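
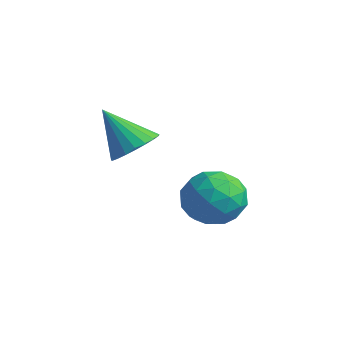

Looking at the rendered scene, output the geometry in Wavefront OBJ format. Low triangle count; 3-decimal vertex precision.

v -0.507 0.932 0.222
v 0.606 0.76 0.769
v -0.206 -0.72 -0.909
v 0.907 -0.892 -0.362
v -0.145 -1.059 0.294
v -0.331 -0.038 0.993
v 0.731 0.078 -1.133
v 0.545 1.099 -0.434
v 1.371 0.233 -0.069
v 0.829 -0.47 0.813
v -0.429 0.51 -0.953
v -0.971 -0.193 -0.071
v 0.023 0.991 0.595
v 0.377 -0.951 -0.735
v -0.242 -1.049 -0.349
v 0.412 -1.15 -0.028
v -0.528 0.522 0.727
v 0.126 0.421 1.048
v -0.315 -0.648 0.769
v 0.274 -0.381 -1.188
v 0.928 -0.482 -0.867
v -0.012 1.19 -0.112
v 0.642 1.089 0.209
v 0.715 0.688 -0.909
v 1.127 0.58 0.424
v 1.304 -0.391 -0.241
v 1.2 0.179 -0.694
v 1.091 0.779 -0.284
v 0.808 0.167 0.942
v 0.985 -0.804 0.277
v 0.367 -0.902 0.663
v 0.257 -0.302 1.074
v 1.258 -0.143 0.45
v -0.585 0.844 -0.417
v -0.408 -0.127 -1.082
v 0.143 0.342 -1.214
v 0.033 0.942 -0.803
v -0.904 0.431 0.101
v -0.727 -0.54 -0.564
v -0.691 -0.739 0.144
v -0.8 -0.139 0.554
v -0.858 0.183 -0.59
v -3.247 -0.729 1.243
v -2.699 -0.113 1.861
v -4.433 -1.291 2.857
v -3.009 0.15 1.725
v -3.36 0.261 1.506
v -3.691 0.201 1.241
v -3.945 -0.02 0.977
v -4.079 -0.364 0.759
v -4.069 -0.77 0.624
v -3.917 -1.17 0.597
v -3.649 -1.493 0.682
v -3.311 -1.684 0.863
v -2.962 -1.71 1.11
v -2.663 -1.566 1.381
v -2.464 -1.277 1.627
v -2.401 -0.894 1.808
v -2.484 -0.482 1.89
f 1 38 17
f 38 12 41
f 17 41 6
f 38 41 17
f 1 17 13
f 17 6 18
f 13 18 2
f 17 18 13
f 1 13 22
f 13 2 23
f 22 23 8
f 13 23 22
f 1 22 34
f 22 8 37
f 34 37 11
f 22 37 34
f 1 34 38
f 34 11 42
f 38 42 12
f 34 42 38
f 2 18 29
f 18 6 32
f 29 32 10
f 18 32 29
f 6 41 19
f 41 12 40
f 19 40 5
f 41 40 19
f 12 42 39
f 42 11 35
f 39 35 3
f 42 35 39
f 11 37 36
f 37 8 24
f 36 24 7
f 37 24 36
f 8 23 28
f 23 2 25
f 28 25 9
f 23 25 28
f 4 30 16
f 30 10 31
f 16 31 5
f 30 31 16
f 4 16 14
f 16 5 15
f 14 15 3
f 16 15 14
f 4 14 21
f 14 3 20
f 21 20 7
f 14 20 21
f 4 21 26
f 21 7 27
f 26 27 9
f 21 27 26
f 4 26 30
f 26 9 33
f 30 33 10
f 26 33 30
f 5 31 19
f 31 10 32
f 19 32 6
f 31 32 19
f 3 15 39
f 15 5 40
f 39 40 12
f 15 40 39
f 7 20 36
f 20 3 35
f 36 35 11
f 20 35 36
f 9 27 28
f 27 7 24
f 28 24 8
f 27 24 28
f 10 33 29
f 33 9 25
f 29 25 2
f 33 25 29
f 44 43 46
f 44 46 45
f 46 43 47
f 46 47 45
f 47 43 48
f 47 48 45
f 48 43 49
f 48 49 45
f 49 43 50
f 49 50 45
f 50 43 51
f 50 51 45
f 51 43 52
f 51 52 45
f 52 43 53
f 52 53 45
f 53 43 54
f 53 54 45
f 54 43 55
f 54 55 45
f 55 43 56
f 55 56 45
f 56 43 57
f 56 57 45
f 57 43 58
f 57 58 45
f 58 43 59
f 58 59 45
f 59 43 44
f 59 44 45



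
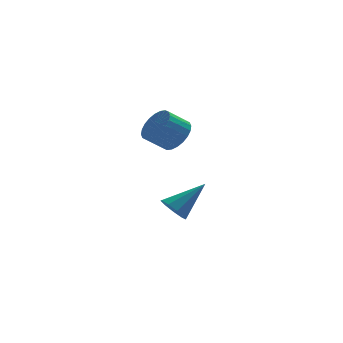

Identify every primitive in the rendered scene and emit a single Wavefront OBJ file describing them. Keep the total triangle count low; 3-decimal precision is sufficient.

v -1.938 -2.313 -1.418
v -1.481 -2.595 -1.897
v -0.502 -1.947 -0.262
v -1.536 -2.113 -1.981
v -1.78 -1.725 -1.801
v -2.098 -1.611 -1.442
v -2.341 -1.826 -1.072
v -2.396 -2.269 -0.864
v -2.237 -2.733 -0.914
v -1.938 -3 -1.201
v -1.64 -2.945 -1.589
v -2.167 -3.824 3.326
v -1.702 -3.512 3.953
v -2.569 -3.604 4.64
v -3.033 -3.916 4.014
v -1.832 -3.239 3.827
v -2.698 -3.33 4.514
v -2.012 -3.054 3.624
v -2.878 -3.146 4.312
v -2.215 -2.987 3.376
v -3.082 -3.079 4.064
v -2.412 -3.047 3.121
v -3.278 -3.139 3.808
v -2.571 -3.226 2.897
v -3.437 -3.318 3.584
v -2.668 -3.496 2.738
v -3.535 -3.587 3.425
v -2.689 -3.815 2.669
v -3.556 -3.907 3.356
v -2.631 -4.136 2.7
v -3.498 -4.228 3.387
v -2.502 -4.41 2.826
v -3.368 -4.501 3.513
v -2.322 -4.594 3.028
v -3.188 -4.686 3.716
v -2.118 -4.661 3.276
v -2.985 -4.753 3.964
v -1.922 -4.601 3.532
v -2.788 -4.693 4.219
v -1.763 -4.422 3.756
v -2.629 -4.514 4.443
v -1.665 -4.153 3.915
v -2.532 -4.244 4.602
v -1.644 -3.833 3.984
v -2.511 -3.925 4.671
f 2 1 4
f 2 4 3
f 4 1 5
f 4 5 3
f 5 1 6
f 5 6 3
f 6 1 7
f 6 7 3
f 7 1 8
f 7 8 3
f 8 1 9
f 8 9 3
f 9 1 10
f 9 10 3
f 10 1 11
f 10 11 3
f 11 1 2
f 11 2 3
f 13 12 16
f 13 16 14
f 14 16 17
f 14 17 15
f 16 12 18
f 16 18 17
f 17 18 19
f 17 19 15
f 18 12 20
f 18 20 19
f 19 20 21
f 19 21 15
f 20 12 22
f 20 22 21
f 21 22 23
f 21 23 15
f 22 12 24
f 22 24 23
f 23 24 25
f 23 25 15
f 24 12 26
f 24 26 25
f 25 26 27
f 25 27 15
f 26 12 28
f 26 28 27
f 27 28 29
f 27 29 15
f 28 12 30
f 28 30 29
f 29 30 31
f 29 31 15
f 30 12 32
f 30 32 31
f 31 32 33
f 31 33 15
f 32 12 34
f 32 34 33
f 33 34 35
f 33 35 15
f 34 12 36
f 34 36 35
f 35 36 37
f 35 37 15
f 36 12 38
f 36 38 37
f 37 38 39
f 37 39 15
f 38 12 40
f 38 40 39
f 39 40 41
f 39 41 15
f 40 12 42
f 40 42 41
f 41 42 43
f 41 43 15
f 42 12 44
f 42 44 43
f 43 44 45
f 43 45 15
f 44 12 13
f 44 13 45
f 45 13 14
f 45 14 15



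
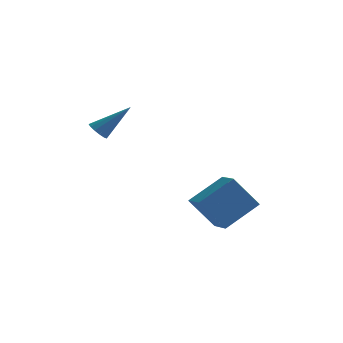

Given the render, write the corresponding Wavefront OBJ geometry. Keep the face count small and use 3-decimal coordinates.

v -1.717 -3.645 0.675
v -1.279 -3.721 0.272
v -0.303 -3.075 2.105
v -1.38 -3.4 0.244
v -1.587 -3.157 0.352
v -1.836 -3.068 0.563
v -2.047 -3.163 0.81
v -2.153 -3.411 1.013
v -2.121 -3.734 1.11
v -1.96 -4.028 1.068
v -1.722 -4.201 0.902
v -1.482 -4.197 0.663
v -1.317 -4.019 0.429
v 4.265 -3.463 -5.084
v 3.063 -3.719 -3.456
v 3.499 -2.254 -5.46
v 2.297 -2.51 -3.832
v 5.623 -2.23 -3.888
v 4.421 -2.486 -2.26
v 4.857 -1.021 -4.264
v 3.655 -1.277 -2.636
f 2 1 4
f 2 4 3
f 4 1 5
f 4 5 3
f 5 1 6
f 5 6 3
f 6 1 7
f 6 7 3
f 7 1 8
f 7 8 3
f 8 1 9
f 8 9 3
f 9 1 10
f 9 10 3
f 10 1 11
f 10 11 3
f 11 1 12
f 11 12 3
f 12 1 13
f 12 13 3
f 13 1 2
f 13 2 3
f 15 17 14
f 18 15 14
f 14 17 16
f 16 18 14
f 15 21 17
f 19 15 18
f 19 21 15
f 17 21 16
f 20 18 16
f 16 21 20
f 20 19 18
f 21 19 20



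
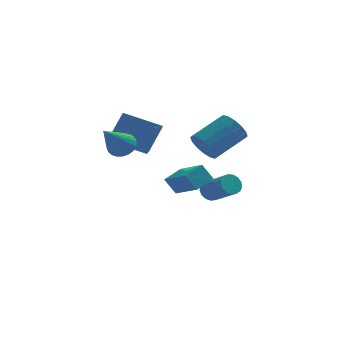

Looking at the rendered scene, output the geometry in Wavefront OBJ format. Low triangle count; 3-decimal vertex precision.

v 2.166 -0.343 2.165
v 2.75 -0.773 1.722
v 4.138 0.153 2.651
v 3.554 0.583 3.095
v 2.668 -0.412 1.483
v 4.057 0.514 2.413
v 2.453 -0.033 1.428
v 3.841 0.893 2.357
v 2.16 0.263 1.57
v 3.548 1.189 2.499
v 1.869 0.397 1.871
v 3.257 1.323 2.8
v 1.657 0.333 2.252
v 3.046 1.259 3.181
v 1.582 0.087 2.609
v 2.97 1.013 3.538
v 1.663 -0.274 2.847
v 3.052 0.652 3.777
v 1.879 -0.653 2.903
v 3.267 0.273 3.832
v 2.172 -0.949 2.761
v 3.56 -0.023 3.69
v 2.463 -1.083 2.46
v 3.851 -0.157 3.389
v 2.674 -1.019 2.079
v 4.063 -0.093 3.008
v 0.425 -1.549 0.656
v 1.354 -2.824 1.436
v 1.14 -0.817 1
v 2.07 -2.092 1.78
v 0.93 -1.668 -0.14
v 1.86 -2.943 0.64
v 1.646 -0.936 0.204
v 2.575 -2.211 0.984
v -1.457 -0.927 2.53
v -1.033 -0.644 3.039
v -2.203 -2.293 3.91
v -1.265 -0.488 3.068
v -1.526 -0.399 3.015
v -1.777 -0.39 2.889
v -1.979 -0.463 2.707
v -2.101 -0.607 2.499
v -2.126 -0.799 2.296
v -2.048 -1.01 2.128
v -1.881 -1.209 2.021
v -1.649 -1.365 1.992
v -1.388 -1.454 2.045
v -1.137 -1.463 2.172
v -0.935 -1.39 2.353
v -0.813 -1.247 2.561
v -0.788 -1.055 2.765
v -0.866 -0.843 2.933
v 2.561 4.192 -2.488
v 3.066 4.426 -2.761
v 4.044 3.362 -1.865
v 3.539 3.128 -1.592
v 3.031 4.596 -2.52
v 4.008 3.532 -1.625
v 2.887 4.673 -2.272
v 3.865 3.609 -1.376
v 2.67 4.64 -2.073
v 3.647 3.576 -1.178
v 2.427 4.505 -1.969
v 3.404 3.44 -1.074
v 2.215 4.298 -1.984
v 3.192 3.233 -1.089
v 2.082 4.066 -2.115
v 3.06 3.002 -1.219
v 2.06 3.864 -2.33
v 3.037 2.799 -1.435
v 2.152 3.737 -2.582
v 3.129 2.672 -1.687
v 2.338 3.714 -2.812
v 3.315 2.649 -1.917
v 2.575 3.801 -2.968
v 3.552 2.736 -2.073
v 2.809 3.977 -3.014
v 3.786 2.913 -2.118
v 2.986 4.203 -2.939
v 3.964 3.138 -2.044
v -0.283 1.618 1.167
v -2.121 1.845 1.92
v -0.419 3.101 0.388
v -2.257 3.327 1.142
v 0.337 2.353 2.458
v -1.501 2.579 3.212
v 0.201 3.835 1.68
v -1.637 4.062 2.433
f 2 1 5
f 2 5 3
f 3 5 6
f 3 6 4
f 5 1 7
f 5 7 6
f 6 7 8
f 6 8 4
f 7 1 9
f 7 9 8
f 8 9 10
f 8 10 4
f 9 1 11
f 9 11 10
f 10 11 12
f 10 12 4
f 11 1 13
f 11 13 12
f 12 13 14
f 12 14 4
f 13 1 15
f 13 15 14
f 14 15 16
f 14 16 4
f 15 1 17
f 15 17 16
f 16 17 18
f 16 18 4
f 17 1 19
f 17 19 18
f 18 19 20
f 18 20 4
f 19 1 21
f 19 21 20
f 20 21 22
f 20 22 4
f 21 1 23
f 21 23 22
f 22 23 24
f 22 24 4
f 23 1 25
f 23 25 24
f 24 25 26
f 24 26 4
f 25 1 2
f 25 2 26
f 26 2 3
f 26 3 4
f 28 30 27
f 31 28 27
f 27 30 29
f 29 31 27
f 28 34 30
f 32 28 31
f 32 34 28
f 30 34 29
f 33 31 29
f 29 34 33
f 33 32 31
f 34 32 33
f 36 35 38
f 36 38 37
f 38 35 39
f 38 39 37
f 39 35 40
f 39 40 37
f 40 35 41
f 40 41 37
f 41 35 42
f 41 42 37
f 42 35 43
f 42 43 37
f 43 35 44
f 43 44 37
f 44 35 45
f 44 45 37
f 45 35 46
f 45 46 37
f 46 35 47
f 46 47 37
f 47 35 48
f 47 48 37
f 48 35 49
f 48 49 37
f 49 35 50
f 49 50 37
f 50 35 51
f 50 51 37
f 51 35 52
f 51 52 37
f 52 35 36
f 52 36 37
f 54 53 57
f 54 57 55
f 55 57 58
f 55 58 56
f 57 53 59
f 57 59 58
f 58 59 60
f 58 60 56
f 59 53 61
f 59 61 60
f 60 61 62
f 60 62 56
f 61 53 63
f 61 63 62
f 62 63 64
f 62 64 56
f 63 53 65
f 63 65 64
f 64 65 66
f 64 66 56
f 65 53 67
f 65 67 66
f 66 67 68
f 66 68 56
f 67 53 69
f 67 69 68
f 68 69 70
f 68 70 56
f 69 53 71
f 69 71 70
f 70 71 72
f 70 72 56
f 71 53 73
f 71 73 72
f 72 73 74
f 72 74 56
f 73 53 75
f 73 75 74
f 74 75 76
f 74 76 56
f 75 53 77
f 75 77 76
f 76 77 78
f 76 78 56
f 77 53 79
f 77 79 78
f 78 79 80
f 78 80 56
f 79 53 54
f 79 54 80
f 80 54 55
f 80 55 56
f 82 84 81
f 85 82 81
f 81 84 83
f 83 85 81
f 82 88 84
f 86 82 85
f 86 88 82
f 84 88 83
f 87 85 83
f 83 88 87
f 87 86 85
f 88 86 87



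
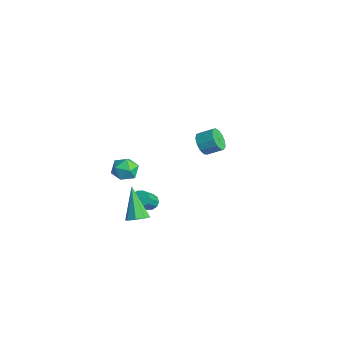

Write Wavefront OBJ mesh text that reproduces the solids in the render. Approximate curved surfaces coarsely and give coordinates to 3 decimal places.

v -1.409 3.392 0.624
v -0.764 3.15 0.328
v -0.245 3.906 0.841
v -0.891 4.148 1.136
v -0.917 3.438 0.059
v -0.399 4.193 0.572
v -1.227 3.711 -0.03
v -0.709 4.467 0.482
v -1.595 3.883 0.088
v -1.076 4.639 0.6
v -1.903 3.899 0.376
v -1.385 4.655 0.888
v -2.055 3.754 0.743
v -1.537 4.51 1.255
v -2.002 3.495 1.072
v -1.483 4.25 1.584
v -1.76 3.202 1.259
v -1.242 3.958 1.771
v -1.407 2.97 1.244
v -0.889 3.726 1.756
v -1.055 2.872 1.032
v -0.537 3.628 1.545
v -0.815 2.939 0.691
v -0.297 3.695 1.203
v 1.169 -2.916 3.107
v 1.713 -2.335 3.035
v 1.947 -3.545 3.925
v 2.491 -2.964 3.853
v 1.802 -2.82 4.23
v 1.321 -2.432 3.724
v 2.339 -3.448 3.236
v 1.858 -3.06 2.73
v 2.437 -2.665 3.115
v 2.104 -2.276 3.729
v 1.556 -3.604 3.231
v 1.223 -3.215 3.845
v 4.494 -3.567 1.798
v 4.899 -3.878 2.184
v 3.266 -3.273 3.322
v 4.99 -3.397 2.165
v 4.791 -3.016 1.93
v 4.418 -2.958 1.618
v 4.09 -3.257 1.412
v 3.998 -3.737 1.431
v 4.198 -4.119 1.665
v 4.571 -4.177 1.977
v 2.217 -1.734 0.578
v 2.64 -1.796 0.281
v 3.365 -2.708 1.505
v 2.943 -2.646 1.802
v 2.68 -1.53 0.456
v 3.405 -2.442 1.68
v 2.543 -1.341 0.678
v 3.268 -2.253 1.902
v 2.282 -1.303 0.861
v 3.007 -2.215 2.085
v 1.996 -1.429 0.936
v 2.721 -2.341 2.16
v 1.795 -1.672 0.875
v 2.52 -2.584 2.099
v 1.755 -1.938 0.7
v 2.48 -2.85 1.924
v 1.892 -2.127 0.478
v 2.617 -3.039 1.702
v 2.153 -2.165 0.295
v 2.878 -3.077 1.519
v 2.439 -2.039 0.22
v 3.164 -2.951 1.444
f 2 1 5
f 2 5 3
f 3 5 6
f 3 6 4
f 5 1 7
f 5 7 6
f 6 7 8
f 6 8 4
f 7 1 9
f 7 9 8
f 8 9 10
f 8 10 4
f 9 1 11
f 9 11 10
f 10 11 12
f 10 12 4
f 11 1 13
f 11 13 12
f 12 13 14
f 12 14 4
f 13 1 15
f 13 15 14
f 14 15 16
f 14 16 4
f 15 1 17
f 15 17 16
f 16 17 18
f 16 18 4
f 17 1 19
f 17 19 18
f 18 19 20
f 18 20 4
f 19 1 21
f 19 21 20
f 20 21 22
f 20 22 4
f 21 1 23
f 21 23 22
f 22 23 24
f 22 24 4
f 23 1 2
f 23 2 24
f 24 2 3
f 24 3 4
f 25 36 30
f 25 30 26
f 25 26 32
f 25 32 35
f 25 35 36
f 26 30 34
f 30 36 29
f 36 35 27
f 35 32 31
f 32 26 33
f 28 34 29
f 28 29 27
f 28 27 31
f 28 31 33
f 28 33 34
f 29 34 30
f 27 29 36
f 31 27 35
f 33 31 32
f 34 33 26
f 38 37 40
f 38 40 39
f 40 37 41
f 40 41 39
f 41 37 42
f 41 42 39
f 42 37 43
f 42 43 39
f 43 37 44
f 43 44 39
f 44 37 45
f 44 45 39
f 45 37 46
f 45 46 39
f 46 37 38
f 46 38 39
f 48 47 51
f 48 51 49
f 49 51 52
f 49 52 50
f 51 47 53
f 51 53 52
f 52 53 54
f 52 54 50
f 53 47 55
f 53 55 54
f 54 55 56
f 54 56 50
f 55 47 57
f 55 57 56
f 56 57 58
f 56 58 50
f 57 47 59
f 57 59 58
f 58 59 60
f 58 60 50
f 59 47 61
f 59 61 60
f 60 61 62
f 60 62 50
f 61 47 63
f 61 63 62
f 62 63 64
f 62 64 50
f 63 47 65
f 63 65 64
f 64 65 66
f 64 66 50
f 65 47 67
f 65 67 66
f 66 67 68
f 66 68 50
f 67 47 48
f 67 48 68
f 68 48 49
f 68 49 50



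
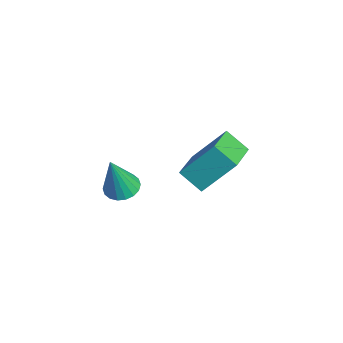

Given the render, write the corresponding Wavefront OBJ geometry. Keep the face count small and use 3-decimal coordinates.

v -1.145 1.477 -2.397
v -0.743 0.943 -2.603
v -0.835 1.003 -0.563
v -0.539 1.177 -2.577
v -0.455 1.47 -2.515
v -0.507 1.765 -2.43
v -0.686 2.003 -2.338
v -0.956 2.137 -2.258
v -1.263 2.14 -2.206
v -1.547 2.012 -2.191
v -1.751 1.778 -2.217
v -1.835 1.485 -2.279
v -1.782 1.19 -2.364
v -1.603 0.952 -2.456
v -1.333 0.818 -2.536
v -1.026 0.815 -2.589
v 2.266 3.935 0.786
v 1.657 3.326 1.404
v 2.494 5.075 2.134
v 1.885 4.466 2.752
v 3.535 3.134 1.248
v 2.926 2.525 1.866
v 3.763 4.274 2.596
v 3.154 3.665 3.214
f 2 1 4
f 2 4 3
f 4 1 5
f 4 5 3
f 5 1 6
f 5 6 3
f 6 1 7
f 6 7 3
f 7 1 8
f 7 8 3
f 8 1 9
f 8 9 3
f 9 1 10
f 9 10 3
f 10 1 11
f 10 11 3
f 11 1 12
f 11 12 3
f 12 1 13
f 12 13 3
f 13 1 14
f 13 14 3
f 14 1 15
f 14 15 3
f 15 1 16
f 15 16 3
f 16 1 2
f 16 2 3
f 18 20 17
f 21 18 17
f 17 20 19
f 19 21 17
f 18 24 20
f 22 18 21
f 22 24 18
f 20 24 19
f 23 21 19
f 19 24 23
f 23 22 21
f 24 22 23



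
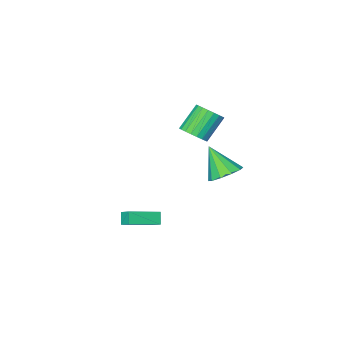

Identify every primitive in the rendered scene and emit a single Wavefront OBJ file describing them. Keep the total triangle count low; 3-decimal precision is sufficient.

v 3.745 1.297 -1.142
v 3.742 2.026 -0.667
v 1.907 1.663 -1.714
v 1.904 2.392 -1.239
v 4.036 1.728 -1.801
v 4.033 2.457 -1.326
v 2.198 2.094 -2.373
v 2.195 2.823 -1.898
v -2.334 2.585 0.264
v -1.276 2.736 0.222
v -2.086 1.315 1.956
v -1.534 3.204 0.612
v -2.098 3.436 0.868
v -2.752 3.342 0.894
v -3.246 2.96 0.679
v -3.393 2.434 0.306
v -3.134 1.966 -0.083
v -2.571 1.734 -0.34
v -1.916 1.828 -0.366
v -1.422 2.21 -0.151
v -3.292 -1.87 0.758
v -2.711 -2.425 1.227
v -4.027 -2.585 2.67
v -4.608 -2.03 2.202
v -2.61 -2.075 1.357
v -3.927 -2.235 2.801
v -2.628 -1.689 1.384
v -3.944 -1.849 2.827
v -2.76 -1.335 1.302
v -4.076 -1.495 2.746
v -2.984 -1.073 1.127
v -4.301 -1.233 2.57
v -3.262 -0.95 0.888
v -4.578 -1.11 2.331
v -3.544 -0.985 0.626
v -4.861 -1.145 2.069
v -3.783 -1.173 0.387
v -5.1 -1.333 1.831
v -3.937 -1.482 0.213
v -5.254 -1.642 1.656
v -3.98 -1.858 0.132
v -5.296 -2.018 1.576
v -3.903 -2.236 0.16
v -5.219 -2.396 1.604
v -3.721 -2.551 0.292
v -5.037 -2.711 1.735
v -3.464 -2.748 0.504
v -4.781 -2.908 1.947
v -3.178 -2.793 0.76
v -4.494 -2.953 2.203
v -2.911 -2.679 1.016
v -4.228 -2.839 2.459
f 2 4 1
f 5 2 1
f 1 4 3
f 3 5 1
f 2 8 4
f 6 2 5
f 6 8 2
f 4 8 3
f 7 5 3
f 3 8 7
f 7 6 5
f 8 6 7
f 10 9 12
f 10 12 11
f 12 9 13
f 12 13 11
f 13 9 14
f 13 14 11
f 14 9 15
f 14 15 11
f 15 9 16
f 15 16 11
f 16 9 17
f 16 17 11
f 17 9 18
f 17 18 11
f 18 9 19
f 18 19 11
f 19 9 20
f 19 20 11
f 20 9 10
f 20 10 11
f 22 21 25
f 22 25 23
f 23 25 26
f 23 26 24
f 25 21 27
f 25 27 26
f 26 27 28
f 26 28 24
f 27 21 29
f 27 29 28
f 28 29 30
f 28 30 24
f 29 21 31
f 29 31 30
f 30 31 32
f 30 32 24
f 31 21 33
f 31 33 32
f 32 33 34
f 32 34 24
f 33 21 35
f 33 35 34
f 34 35 36
f 34 36 24
f 35 21 37
f 35 37 36
f 36 37 38
f 36 38 24
f 37 21 39
f 37 39 38
f 38 39 40
f 38 40 24
f 39 21 41
f 39 41 40
f 40 41 42
f 40 42 24
f 41 21 43
f 41 43 42
f 42 43 44
f 42 44 24
f 43 21 45
f 43 45 44
f 44 45 46
f 44 46 24
f 45 21 47
f 45 47 46
f 46 47 48
f 46 48 24
f 47 21 49
f 47 49 48
f 48 49 50
f 48 50 24
f 49 21 51
f 49 51 50
f 50 51 52
f 50 52 24
f 51 21 22
f 51 22 52
f 52 22 23
f 52 23 24



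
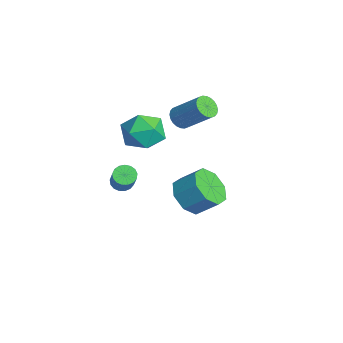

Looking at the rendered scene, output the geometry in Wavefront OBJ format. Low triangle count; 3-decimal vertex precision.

v -3.749 -2.41 -3.673
v -3.298 -2.376 -4.052
v -2.26 -2.477 -2.825
v -2.711 -2.51 -2.447
v -3.35 -2.106 -3.986
v -2.313 -2.207 -2.759
v -3.494 -1.907 -3.847
v -2.457 -2.007 -2.62
v -3.697 -1.822 -3.669
v -2.659 -1.923 -2.442
v -3.911 -1.872 -3.492
v -2.873 -1.973 -2.265
v -4.088 -2.045 -3.357
v -3.05 -2.146 -2.13
v -4.187 -2.302 -3.294
v -3.15 -2.403 -2.067
v -4.186 -2.583 -3.318
v -3.149 -2.684 -2.091
v -4.085 -2.825 -3.423
v -3.047 -2.926 -2.196
v -3.907 -2.971 -3.586
v -2.869 -3.072 -2.359
v -3.692 -2.989 -3.769
v -2.655 -3.09 -2.542
v -3.491 -2.874 -3.93
v -2.453 -2.975 -2.703
v -3.348 -2.653 -4.032
v -2.311 -2.754 -2.805
v 1.188 -0.515 -1.481
v 2.149 -1.005 -1.535
v 2.653 -0.116 -0.653
v 1.692 0.375 -0.599
v 2.069 -0.404 -2.096
v 2.573 0.486 -1.214
v 1.473 0.133 -2.297
v 1.977 1.022 -1.415
v 0.71 0.29 -2.02
v 1.214 1.18 -1.138
v 0.227 -0.024 -1.427
v 0.731 0.865 -0.545
v 0.307 -0.626 -0.866
v 0.811 0.264 0.016
v 0.903 -1.162 -0.665
v 1.407 -0.273 0.217
v 1.666 -1.32 -0.942
v 2.17 -0.43 -0.06
v -4.641 -0.478 -0.961
v -3.462 -0.34 -0.798
v -4.538 -2.26 -0.202
v -3.359 -2.122 -0.039
v -4.132 -1.484 0.617
v -4.196 -0.383 0.148
v -3.804 -2.217 -1.148
v -3.868 -1.116 -1.617
v -2.944 -1.415 -0.914
v -3.147 -0.962 0.177
v -4.853 -1.638 -1.177
v -5.056 -1.185 -0.086
v -4.384 0.616 -0.116
v -3.895 0.697 -0.568
v -2.888 1.724 0.704
v -3.376 1.644 1.156
v -4.045 0.905 -0.617
v -3.038 1.933 0.655
v -4.247 1.07 -0.59
v -3.24 2.097 0.682
v -4.469 1.165 -0.491
v -3.462 2.192 0.781
v -4.679 1.177 -0.335
v -3.672 2.204 0.937
v -4.843 1.103 -0.145
v -3.836 2.13 1.127
v -4.937 0.955 0.049
v -3.93 1.983 1.321
v -4.947 0.756 0.218
v -3.94 1.783 1.49
v -4.872 0.536 0.336
v -3.865 1.563 1.608
v -4.722 0.327 0.385
v -3.715 1.355 1.657
v -4.52 0.163 0.358
v -3.513 1.19 1.63
v -4.298 0.068 0.259
v -3.291 1.095 1.531
v -4.088 0.056 0.103
v -3.081 1.083 1.375
v -3.924 0.13 -0.087
v -2.917 1.157 1.185
v -3.83 0.277 -0.281
v -2.823 1.305 0.991
v -3.82 0.477 -0.45
v -2.813 1.504 0.822
f 2 1 5
f 2 5 3
f 3 5 6
f 3 6 4
f 5 1 7
f 5 7 6
f 6 7 8
f 6 8 4
f 7 1 9
f 7 9 8
f 8 9 10
f 8 10 4
f 9 1 11
f 9 11 10
f 10 11 12
f 10 12 4
f 11 1 13
f 11 13 12
f 12 13 14
f 12 14 4
f 13 1 15
f 13 15 14
f 14 15 16
f 14 16 4
f 15 1 17
f 15 17 16
f 16 17 18
f 16 18 4
f 17 1 19
f 17 19 18
f 18 19 20
f 18 20 4
f 19 1 21
f 19 21 20
f 20 21 22
f 20 22 4
f 21 1 23
f 21 23 22
f 22 23 24
f 22 24 4
f 23 1 25
f 23 25 24
f 24 25 26
f 24 26 4
f 25 1 27
f 25 27 26
f 26 27 28
f 26 28 4
f 27 1 2
f 27 2 28
f 28 2 3
f 28 3 4
f 30 29 33
f 30 33 31
f 31 33 34
f 31 34 32
f 33 29 35
f 33 35 34
f 34 35 36
f 34 36 32
f 35 29 37
f 35 37 36
f 36 37 38
f 36 38 32
f 37 29 39
f 37 39 38
f 38 39 40
f 38 40 32
f 39 29 41
f 39 41 40
f 40 41 42
f 40 42 32
f 41 29 43
f 41 43 42
f 42 43 44
f 42 44 32
f 43 29 45
f 43 45 44
f 44 45 46
f 44 46 32
f 45 29 30
f 45 30 46
f 46 30 31
f 46 31 32
f 47 58 52
f 47 52 48
f 47 48 54
f 47 54 57
f 47 57 58
f 48 52 56
f 52 58 51
f 58 57 49
f 57 54 53
f 54 48 55
f 50 56 51
f 50 51 49
f 50 49 53
f 50 53 55
f 50 55 56
f 51 56 52
f 49 51 58
f 53 49 57
f 55 53 54
f 56 55 48
f 60 59 63
f 60 63 61
f 61 63 64
f 61 64 62
f 63 59 65
f 63 65 64
f 64 65 66
f 64 66 62
f 65 59 67
f 65 67 66
f 66 67 68
f 66 68 62
f 67 59 69
f 67 69 68
f 68 69 70
f 68 70 62
f 69 59 71
f 69 71 70
f 70 71 72
f 70 72 62
f 71 59 73
f 71 73 72
f 72 73 74
f 72 74 62
f 73 59 75
f 73 75 74
f 74 75 76
f 74 76 62
f 75 59 77
f 75 77 76
f 76 77 78
f 76 78 62
f 77 59 79
f 77 79 78
f 78 79 80
f 78 80 62
f 79 59 81
f 79 81 80
f 80 81 82
f 80 82 62
f 81 59 83
f 81 83 82
f 82 83 84
f 82 84 62
f 83 59 85
f 83 85 84
f 84 85 86
f 84 86 62
f 85 59 87
f 85 87 86
f 86 87 88
f 86 88 62
f 87 59 89
f 87 89 88
f 88 89 90
f 88 90 62
f 89 59 91
f 89 91 90
f 90 91 92
f 90 92 62
f 91 59 60
f 91 60 92
f 92 60 61
f 92 61 62



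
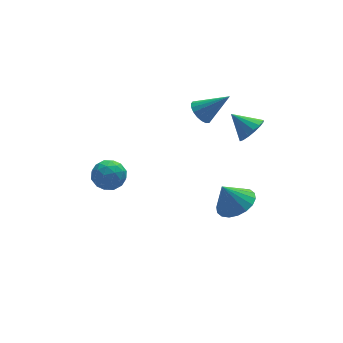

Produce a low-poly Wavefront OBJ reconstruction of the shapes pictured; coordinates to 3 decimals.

v -3.073 0.182 -0.701
v -2.674 0.758 -0.255
v -2.866 -0.718 0.275
v -2.467 -0.142 0.721
v -3.286 -0.079 0.6
v -3.414 0.477 -0.004
v -2.126 -0.437 0.024
v -2.254 0.119 -0.58
v -2.089 0.375 0.193
v -2.806 0.597 0.549
v -2.734 -0.557 -0.529
v -3.451 -0.335 -0.173
v -2.892 0.549 -0.564
v -2.648 -0.509 0.584
v -3.13 -0.472 0.513
v -2.895 -0.133 0.775
v -3.327 0.384 -0.416
v -3.092 0.722 -0.154
v -3.452 0.23 0.348
v -2.448 -0.682 0.174
v -2.213 -0.344 0.436
v -2.645 0.173 -0.755
v -2.41 0.512 -0.493
v -2.088 -0.19 -0.328
v -2.313 0.663 -0.038
v -2.191 0.134 0.536
v -1.991 -0.04 0.126
v -2.066 0.287 -0.229
v -2.735 0.793 0.171
v -2.613 0.264 0.745
v -3.095 0.301 0.673
v -3.17 0.627 0.319
v -2.391 0.568 0.434
v -2.927 -0.224 -0.725
v -2.805 -0.753 -0.151
v -2.37 -0.587 -0.299
v -2.445 -0.261 -0.653
v -3.349 -0.094 -0.516
v -3.227 -0.623 0.058
v -3.474 -0.247 0.249
v -3.549 0.08 -0.106
v -3.149 -0.528 -0.414
v 1.546 0.484 2.768
v 2.001 0.525 2.292
v 2.714 0.096 3.852
v 1.993 0.799 2.399
v 1.896 1.01 2.579
v 1.73 1.117 2.796
v 1.527 1.099 3.008
v 1.328 0.958 3.173
v 1.173 0.724 3.257
v 1.091 0.442 3.245
v 1.099 0.169 3.138
v 1.195 -0.042 2.958
v 1.361 -0.149 2.741
v 1.564 -0.131 2.529
v 1.763 0.01 2.364
v 1.919 0.244 2.28
v 2.752 -0.872 -2.751
v 3.561 -0.44 -2.405
v 2.148 -0.688 -1.569
v 3.336 -0.105 -2.572
v 2.995 0.077 -2.774
v 2.607 0.072 -2.971
v 2.247 -0.12 -3.125
v 1.987 -0.461 -3.205
v 1.878 -0.883 -3.195
v 1.943 -1.303 -3.097
v 2.168 -1.638 -2.931
v 2.508 -1.82 -2.729
v 2.897 -1.815 -2.531
v 3.257 -1.623 -2.377
v 3.517 -1.282 -2.297
v 3.625 -0.86 -2.307
v 3.07 -1.728 2.914
v 3.428 -1.117 2.698
v 2.37 -1.052 3.666
v 3.134 -1.151 2.455
v 2.823 -1.339 2.335
v 2.578 -1.632 2.37
v 2.465 -1.95 2.55
v 2.514 -2.209 2.829
v 2.712 -2.339 3.13
v 3.006 -2.305 3.373
v 3.317 -2.116 3.493
v 3.562 -1.824 3.458
v 3.675 -1.506 3.277
v 3.626 -1.247 2.999
f 1 38 17
f 38 12 41
f 17 41 6
f 38 41 17
f 1 17 13
f 17 6 18
f 13 18 2
f 17 18 13
f 1 13 22
f 13 2 23
f 22 23 8
f 13 23 22
f 1 22 34
f 22 8 37
f 34 37 11
f 22 37 34
f 1 34 38
f 34 11 42
f 38 42 12
f 34 42 38
f 2 18 29
f 18 6 32
f 29 32 10
f 18 32 29
f 6 41 19
f 41 12 40
f 19 40 5
f 41 40 19
f 12 42 39
f 42 11 35
f 39 35 3
f 42 35 39
f 11 37 36
f 37 8 24
f 36 24 7
f 37 24 36
f 8 23 28
f 23 2 25
f 28 25 9
f 23 25 28
f 4 30 16
f 30 10 31
f 16 31 5
f 30 31 16
f 4 16 14
f 16 5 15
f 14 15 3
f 16 15 14
f 4 14 21
f 14 3 20
f 21 20 7
f 14 20 21
f 4 21 26
f 21 7 27
f 26 27 9
f 21 27 26
f 4 26 30
f 26 9 33
f 30 33 10
f 26 33 30
f 5 31 19
f 31 10 32
f 19 32 6
f 31 32 19
f 3 15 39
f 15 5 40
f 39 40 12
f 15 40 39
f 7 20 36
f 20 3 35
f 36 35 11
f 20 35 36
f 9 27 28
f 27 7 24
f 28 24 8
f 27 24 28
f 10 33 29
f 33 9 25
f 29 25 2
f 33 25 29
f 44 43 46
f 44 46 45
f 46 43 47
f 46 47 45
f 47 43 48
f 47 48 45
f 48 43 49
f 48 49 45
f 49 43 50
f 49 50 45
f 50 43 51
f 50 51 45
f 51 43 52
f 51 52 45
f 52 43 53
f 52 53 45
f 53 43 54
f 53 54 45
f 54 43 55
f 54 55 45
f 55 43 56
f 55 56 45
f 56 43 57
f 56 57 45
f 57 43 58
f 57 58 45
f 58 43 44
f 58 44 45
f 60 59 62
f 60 62 61
f 62 59 63
f 62 63 61
f 63 59 64
f 63 64 61
f 64 59 65
f 64 65 61
f 65 59 66
f 65 66 61
f 66 59 67
f 66 67 61
f 67 59 68
f 67 68 61
f 68 59 69
f 68 69 61
f 69 59 70
f 69 70 61
f 70 59 71
f 70 71 61
f 71 59 72
f 71 72 61
f 72 59 73
f 72 73 61
f 73 59 74
f 73 74 61
f 74 59 60
f 74 60 61
f 76 75 78
f 76 78 77
f 78 75 79
f 78 79 77
f 79 75 80
f 79 80 77
f 80 75 81
f 80 81 77
f 81 75 82
f 81 82 77
f 82 75 83
f 82 83 77
f 83 75 84
f 83 84 77
f 84 75 85
f 84 85 77
f 85 75 86
f 85 86 77
f 86 75 87
f 86 87 77
f 87 75 88
f 87 88 77
f 88 75 76
f 88 76 77



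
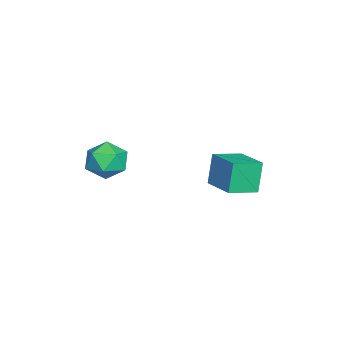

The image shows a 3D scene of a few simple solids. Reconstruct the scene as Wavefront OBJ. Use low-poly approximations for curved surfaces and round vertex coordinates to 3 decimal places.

v -2.146 1.102 -3.126
v -2.69 1.227 -1.436
v -3.065 2.366 -3.515
v -3.608 2.491 -1.825
v -0.652 2.309 -2.735
v -1.195 2.434 -1.045
v -1.57 3.573 -3.124
v -2.114 3.698 -1.434
v 0.21 -2.598 -0.959
v 1.176 -2.173 -0.539
v 0.404 -4.087 0.099
v 1.37 -3.662 0.519
v 0.377 -3.176 0.777
v 0.257 -2.255 0.122
v 1.323 -4.005 -0.562
v 1.203 -3.084 -1.217
v 1.864 -3.043 -0.294
v 1.279 -2.531 0.534
v 0.301 -3.729 -0.974
v -0.284 -3.217 -0.146
f 2 4 1
f 5 2 1
f 1 4 3
f 3 5 1
f 2 8 4
f 6 2 5
f 6 8 2
f 4 8 3
f 7 5 3
f 3 8 7
f 7 6 5
f 8 6 7
f 9 20 14
f 9 14 10
f 9 10 16
f 9 16 19
f 9 19 20
f 10 14 18
f 14 20 13
f 20 19 11
f 19 16 15
f 16 10 17
f 12 18 13
f 12 13 11
f 12 11 15
f 12 15 17
f 12 17 18
f 13 18 14
f 11 13 20
f 15 11 19
f 17 15 16
f 18 17 10



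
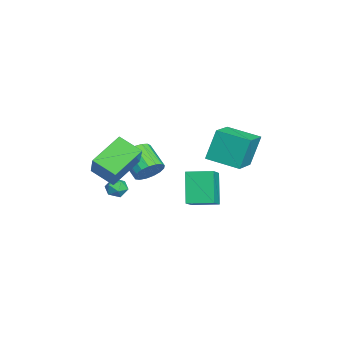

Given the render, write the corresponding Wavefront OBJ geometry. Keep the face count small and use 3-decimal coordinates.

v 2.136 -2.987 -0.008
v 2.594 -3.122 -0.496
v 1.326 -3.358 -0.664
v 1.784 -3.493 -1.152
v 1.777 -3.864 -0.579
v 2.278 -3.635 -0.173
v 1.642 -2.845 -0.987
v 2.143 -2.616 -0.581
v 2.289 -3.035 -1.102
v 2.372 -3.664 -0.849
v 1.548 -2.816 -0.311
v 1.631 -3.445 -0.058
v 1.685 1.958 1.778
v 1.247 2.52 3.593
v 2.427 3.692 1.42
v 1.988 4.255 3.235
v 3.412 1.345 2.385
v 2.973 1.908 4.2
v 4.153 3.08 2.027
v 3.715 3.642 3.842
v -0.28 -1.553 -0.602
v 0.372 -1.956 -0.092
v -0.828 -2.729 0.831
v -1.48 -2.327 0.322
v 0.291 -1.578 0.119
v -0.909 -2.351 1.043
v 0.079 -1.194 0.165
v -1.12 -1.968 1.089
v -0.215 -0.893 0.036
v -1.414 -1.667 0.959
v -0.524 -0.743 -0.24
v -1.723 -1.517 0.684
v -0.777 -0.779 -0.598
v -1.976 -1.552 0.325
v -0.916 -0.992 -0.958
v -2.116 -1.765 -0.034
v -0.91 -1.333 -1.235
v -2.109 -2.107 -0.312
v -0.759 -1.725 -1.368
v -1.959 -2.499 -0.445
v -0.499 -2.078 -1.325
v -1.698 -2.851 -0.402
v -0.188 -2.31 -1.117
v -1.388 -3.084 -0.193
v 0.101 -2.369 -0.79
v -1.098 -3.143 0.133
v 0.303 -2.241 -0.42
v -0.896 -3.015 0.503
v 2.039 -2.023 1.449
v 1.416 -3.199 2.163
v 3.48 -1.856 2.981
v 2.857 -3.032 3.695
v 3.323 -3.348 0.385
v 2.7 -4.524 1.099
v 4.764 -3.181 1.917
v 4.141 -4.357 2.631
v 0.145 0.689 -2.909
v -1.018 0.668 -1.136
v 0.387 2.189 -2.732
v -0.775 2.168 -0.96
v 1.475 0.372 -2.04
v 0.313 0.351 -0.268
v 1.718 1.872 -1.864
v 0.555 1.851 -0.091
f 1 12 6
f 1 6 2
f 1 2 8
f 1 8 11
f 1 11 12
f 2 6 10
f 6 12 5
f 12 11 3
f 11 8 7
f 8 2 9
f 4 10 5
f 4 5 3
f 4 3 7
f 4 7 9
f 4 9 10
f 5 10 6
f 3 5 12
f 7 3 11
f 9 7 8
f 10 9 2
f 14 16 13
f 17 14 13
f 13 16 15
f 15 17 13
f 14 20 16
f 18 14 17
f 18 20 14
f 16 20 15
f 19 17 15
f 15 20 19
f 19 18 17
f 20 18 19
f 22 21 25
f 22 25 23
f 23 25 26
f 23 26 24
f 25 21 27
f 25 27 26
f 26 27 28
f 26 28 24
f 27 21 29
f 27 29 28
f 28 29 30
f 28 30 24
f 29 21 31
f 29 31 30
f 30 31 32
f 30 32 24
f 31 21 33
f 31 33 32
f 32 33 34
f 32 34 24
f 33 21 35
f 33 35 34
f 34 35 36
f 34 36 24
f 35 21 37
f 35 37 36
f 36 37 38
f 36 38 24
f 37 21 39
f 37 39 38
f 38 39 40
f 38 40 24
f 39 21 41
f 39 41 40
f 40 41 42
f 40 42 24
f 41 21 43
f 41 43 42
f 42 43 44
f 42 44 24
f 43 21 45
f 43 45 44
f 44 45 46
f 44 46 24
f 45 21 47
f 45 47 46
f 46 47 48
f 46 48 24
f 47 21 22
f 47 22 48
f 48 22 23
f 48 23 24
f 50 52 49
f 53 50 49
f 49 52 51
f 51 53 49
f 50 56 52
f 54 50 53
f 54 56 50
f 52 56 51
f 55 53 51
f 51 56 55
f 55 54 53
f 56 54 55
f 58 60 57
f 61 58 57
f 57 60 59
f 59 61 57
f 58 64 60
f 62 58 61
f 62 64 58
f 60 64 59
f 63 61 59
f 59 64 63
f 63 62 61
f 64 62 63



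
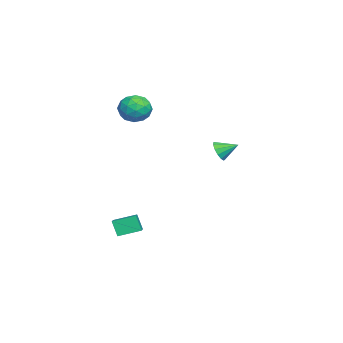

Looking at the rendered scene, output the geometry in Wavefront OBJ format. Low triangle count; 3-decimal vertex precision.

v 0.448 2.753 1.966
v 0.723 2.474 2.509
v 0.472 3.727 2.454
v 1.01 2.578 2.287
v 1.118 2.738 1.962
v 1.014 2.903 1.639
v 0.73 3.02 1.42
v 0.356 3.052 1.373
v 0.012 2.989 1.515
v -0.194 2.852 1.8
v -0.196 2.682 2.138
v 0.007 2.536 2.421
v 0.349 2.458 2.559
v 0.673 -2.401 -4.119
v 0.4 -2.734 -3.194
v 0.431 -1.188 -3.752
v 0.158 -1.522 -2.828
v 1.902 -2.278 -3.712
v 1.629 -2.612 -2.788
v 1.66 -1.066 -3.346
v 1.387 -1.399 -2.421
v -3.658 -1.39 3.552
v -3.002 -1.614 2.848
v -3.038 -2.526 4.492
v -2.382 -2.75 3.788
v -2.317 -1.888 4.267
v -2.7 -1.186 3.687
v -3.34 -2.954 3.653
v -3.723 -2.252 3.073
v -2.805 -2.581 2.911
v -2.173 -1.922 3.29
v -3.867 -2.218 4.05
v -3.235 -1.559 4.429
v -3.384 -1.402 3.118
v -2.656 -2.738 4.222
v -2.618 -2.231 4.504
v -2.232 -2.363 4.09
v -3.207 -1.151 3.611
v -2.821 -1.282 3.197
v -2.419 -1.444 4.031
v -3.219 -2.858 4.143
v -2.833 -2.989 3.729
v -3.808 -1.777 3.25
v -3.422 -1.909 2.836
v -3.621 -2.696 3.309
v -2.883 -2.102 2.741
v -2.518 -2.77 3.293
v -3.081 -2.89 3.214
v -3.307 -2.477 2.873
v -2.512 -1.715 2.964
v -2.147 -2.383 3.516
v -2.109 -1.876 3.798
v -2.334 -1.464 3.456
v -2.396 -2.283 3
v -3.893 -1.757 3.824
v -3.528 -2.425 4.376
v -3.706 -2.676 3.884
v -3.931 -2.264 3.542
v -3.522 -1.37 4.047
v -3.157 -2.038 4.599
v -2.733 -1.663 4.467
v -2.959 -1.25 4.126
v -3.644 -1.857 4.34
f 2 1 4
f 2 4 3
f 4 1 5
f 4 5 3
f 5 1 6
f 5 6 3
f 6 1 7
f 6 7 3
f 7 1 8
f 7 8 3
f 8 1 9
f 8 9 3
f 9 1 10
f 9 10 3
f 10 1 11
f 10 11 3
f 11 1 12
f 11 12 3
f 12 1 13
f 12 13 3
f 13 1 2
f 13 2 3
f 15 17 14
f 18 15 14
f 14 17 16
f 16 18 14
f 15 21 17
f 19 15 18
f 19 21 15
f 17 21 16
f 20 18 16
f 16 21 20
f 20 19 18
f 21 19 20
f 22 59 38
f 59 33 62
f 38 62 27
f 59 62 38
f 22 38 34
f 38 27 39
f 34 39 23
f 38 39 34
f 22 34 43
f 34 23 44
f 43 44 29
f 34 44 43
f 22 43 55
f 43 29 58
f 55 58 32
f 43 58 55
f 22 55 59
f 55 32 63
f 59 63 33
f 55 63 59
f 23 39 50
f 39 27 53
f 50 53 31
f 39 53 50
f 27 62 40
f 62 33 61
f 40 61 26
f 62 61 40
f 33 63 60
f 63 32 56
f 60 56 24
f 63 56 60
f 32 58 57
f 58 29 45
f 57 45 28
f 58 45 57
f 29 44 49
f 44 23 46
f 49 46 30
f 44 46 49
f 25 51 37
f 51 31 52
f 37 52 26
f 51 52 37
f 25 37 35
f 37 26 36
f 35 36 24
f 37 36 35
f 25 35 42
f 35 24 41
f 42 41 28
f 35 41 42
f 25 42 47
f 42 28 48
f 47 48 30
f 42 48 47
f 25 47 51
f 47 30 54
f 51 54 31
f 47 54 51
f 26 52 40
f 52 31 53
f 40 53 27
f 52 53 40
f 24 36 60
f 36 26 61
f 60 61 33
f 36 61 60
f 28 41 57
f 41 24 56
f 57 56 32
f 41 56 57
f 30 48 49
f 48 28 45
f 49 45 29
f 48 45 49
f 31 54 50
f 54 30 46
f 50 46 23
f 54 46 50



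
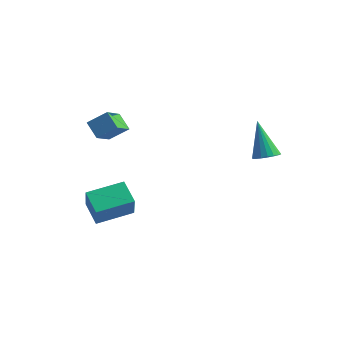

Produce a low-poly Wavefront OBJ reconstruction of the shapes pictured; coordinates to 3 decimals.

v -3.198 -2.542 2.014
v -2.386 -1.99 2.721
v -3.377 -1.268 1.223
v -2.565 -0.716 1.93
v -2.415 -2.844 1.35
v -1.603 -2.292 2.057
v -2.594 -1.57 0.559
v -1.782 -1.018 1.266
v 4.031 2.187 -0.364
v 4.601 1.907 -0.024
v 3.149 2.733 1.564
v 4.688 2.212 -0.07
v 4.646 2.511 -0.175
v 4.481 2.747 -0.317
v 4.228 2.872 -0.468
v 3.936 2.861 -0.599
v 3.662 2.716 -0.683
v 3.462 2.467 -0.704
v 3.375 2.162 -0.658
v 3.417 1.862 -0.553
v 3.582 1.627 -0.411
v 3.835 1.502 -0.26
v 4.127 1.513 -0.129
v 4.401 1.657 -0.045
v -2.129 -3.447 -4.301
v -3.162 -2.834 -3.602
v -0.966 -1.883 -3.954
v -1.999 -1.27 -3.255
v -1.601 -4.15 -2.905
v -2.634 -3.537 -2.206
v -0.438 -2.586 -2.558
v -1.471 -1.973 -1.859
f 2 4 1
f 5 2 1
f 1 4 3
f 3 5 1
f 2 8 4
f 6 2 5
f 6 8 2
f 4 8 3
f 7 5 3
f 3 8 7
f 7 6 5
f 8 6 7
f 10 9 12
f 10 12 11
f 12 9 13
f 12 13 11
f 13 9 14
f 13 14 11
f 14 9 15
f 14 15 11
f 15 9 16
f 15 16 11
f 16 9 17
f 16 17 11
f 17 9 18
f 17 18 11
f 18 9 19
f 18 19 11
f 19 9 20
f 19 20 11
f 20 9 21
f 20 21 11
f 21 9 22
f 21 22 11
f 22 9 23
f 22 23 11
f 23 9 24
f 23 24 11
f 24 9 10
f 24 10 11
f 26 28 25
f 29 26 25
f 25 28 27
f 27 29 25
f 26 32 28
f 30 26 29
f 30 32 26
f 28 32 27
f 31 29 27
f 27 32 31
f 31 30 29
f 32 30 31



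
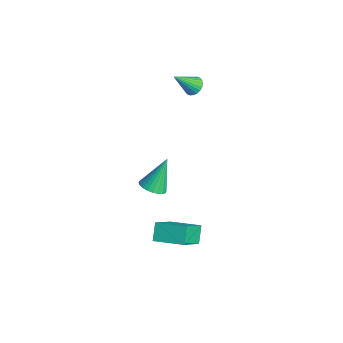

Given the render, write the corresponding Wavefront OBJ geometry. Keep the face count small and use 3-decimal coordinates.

v -2.385 3.223 2.406
v -1.91 3.462 2.637
v -2.415 2.137 3.594
v -2.073 3.58 2.74
v -2.284 3.643 2.793
v -2.51 3.643 2.787
v -2.717 3.578 2.723
v -2.874 3.46 2.61
v -2.956 3.305 2.467
v -2.952 3.138 2.314
v -2.861 2.984 2.176
v -2.697 2.867 2.072
v -2.487 2.803 2.019
v -2.26 2.804 2.026
v -2.053 2.868 2.09
v -1.896 2.987 2.202
v -1.814 3.142 2.346
v -1.819 3.308 2.498
v 1.534 0.124 -3.902
v 2.409 -1.092 -2.459
v 2.656 1.271 -3.615
v 3.53 0.055 -2.172
v 2.15 -0.295 -4.628
v 3.024 -1.511 -3.185
v 3.271 0.852 -4.341
v 4.146 -0.364 -2.898
v 2.587 -1.3 0.779
v 3.263 -1.084 0.788
v 2.273 -0.38 2.341
v 3.144 -0.88 0.644
v 2.939 -0.74 0.52
v 2.681 -0.685 0.436
v 2.409 -0.723 0.404
v 2.163 -0.85 0.429
v 1.983 -1.044 0.507
v 1.894 -1.278 0.627
v 1.91 -1.515 0.769
v 2.03 -1.719 0.914
v 2.234 -1.859 1.037
v 2.493 -1.914 1.121
v 2.765 -1.876 1.153
v 3.01 -1.75 1.128
v 3.191 -1.555 1.05
v 3.28 -1.321 0.931
f 2 1 4
f 2 4 3
f 4 1 5
f 4 5 3
f 5 1 6
f 5 6 3
f 6 1 7
f 6 7 3
f 7 1 8
f 7 8 3
f 8 1 9
f 8 9 3
f 9 1 10
f 9 10 3
f 10 1 11
f 10 11 3
f 11 1 12
f 11 12 3
f 12 1 13
f 12 13 3
f 13 1 14
f 13 14 3
f 14 1 15
f 14 15 3
f 15 1 16
f 15 16 3
f 16 1 17
f 16 17 3
f 17 1 18
f 17 18 3
f 18 1 2
f 18 2 3
f 20 22 19
f 23 20 19
f 19 22 21
f 21 23 19
f 20 26 22
f 24 20 23
f 24 26 20
f 22 26 21
f 25 23 21
f 21 26 25
f 25 24 23
f 26 24 25
f 28 27 30
f 28 30 29
f 30 27 31
f 30 31 29
f 31 27 32
f 31 32 29
f 32 27 33
f 32 33 29
f 33 27 34
f 33 34 29
f 34 27 35
f 34 35 29
f 35 27 36
f 35 36 29
f 36 27 37
f 36 37 29
f 37 27 38
f 37 38 29
f 38 27 39
f 38 39 29
f 39 27 40
f 39 40 29
f 40 27 41
f 40 41 29
f 41 27 42
f 41 42 29
f 42 27 43
f 42 43 29
f 43 27 44
f 43 44 29
f 44 27 28
f 44 28 29



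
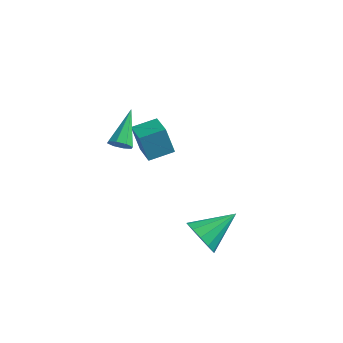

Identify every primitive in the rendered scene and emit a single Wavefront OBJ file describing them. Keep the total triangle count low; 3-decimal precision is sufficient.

v 2.432 -2.256 -2.298
v 3.164 -2.437 -2.908
v 3.488 -0.804 -1.462
v 2.847 -2.065 -3.153
v 2.398 -1.754 -3.127
v 1.96 -1.603 -2.837
v 1.672 -1.659 -2.376
v 1.626 -1.904 -1.89
v 1.835 -2.262 -1.533
v 2.234 -2.617 -1.419
v 2.696 -2.858 -1.584
v 3.074 -2.908 -1.975
v 3.249 -2.751 -2.469
v -3.115 3.502 -3.168
v -3.648 3.672 -1.852
v -2.188 4.391 -2.907
v -2.722 4.561 -1.592
v -2.118 2.299 -2.608
v -2.652 2.469 -1.293
v -1.192 3.188 -2.348
v -1.725 3.358 -1.032
v -2.568 0.275 0.129
v -2.15 0.076 0.526
v -2.792 1.965 1.211
v -1.962 0.324 0.177
v -2.13 0.543 -0.2
v -2.554 0.605 -0.384
v -2.987 0.473 -0.268
v -3.175 0.225 0.081
v -3.007 0.006 0.457
v -2.582 -0.056 0.642
f 2 1 4
f 2 4 3
f 4 1 5
f 4 5 3
f 5 1 6
f 5 6 3
f 6 1 7
f 6 7 3
f 7 1 8
f 7 8 3
f 8 1 9
f 8 9 3
f 9 1 10
f 9 10 3
f 10 1 11
f 10 11 3
f 11 1 12
f 11 12 3
f 12 1 13
f 12 13 3
f 13 1 2
f 13 2 3
f 15 17 14
f 18 15 14
f 14 17 16
f 16 18 14
f 15 21 17
f 19 15 18
f 19 21 15
f 17 21 16
f 20 18 16
f 16 21 20
f 20 19 18
f 21 19 20
f 23 22 25
f 23 25 24
f 25 22 26
f 25 26 24
f 26 22 27
f 26 27 24
f 27 22 28
f 27 28 24
f 28 22 29
f 28 29 24
f 29 22 30
f 29 30 24
f 30 22 31
f 30 31 24
f 31 22 23
f 31 23 24



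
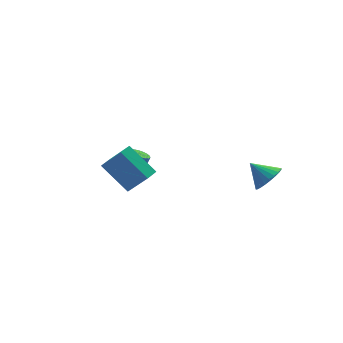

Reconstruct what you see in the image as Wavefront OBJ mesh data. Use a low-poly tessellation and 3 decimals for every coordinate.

v -0.916 3.003 -1.279
v -0.405 3.117 -1.573
v 0.467 3.271 0.006
v -0.044 3.157 0.299
v -0.51 3.36 -1.539
v 0.362 3.515 0.04
v -0.695 3.533 -1.453
v 0.177 3.687 0.125
v -0.924 3.6 -1.333
v -0.052 3.755 0.245
v -1.151 3.55 -1.203
v -0.279 3.704 0.376
v -1.332 3.39 -1.087
v -0.46 3.545 0.491
v -1.43 3.155 -1.01
v -0.558 3.309 0.569
v -1.427 2.889 -0.986
v -0.555 3.043 0.593
v -1.322 2.645 -1.02
v -0.45 2.8 0.559
v -1.137 2.473 -1.105
v -0.265 2.627 0.473
v -0.908 2.405 -1.225
v -0.036 2.56 0.353
v -0.681 2.456 -1.356
v 0.191 2.61 0.223
v -0.5 2.615 -1.471
v 0.372 2.77 0.107
v -0.402 2.851 -1.549
v 0.47 3.005 0.03
v 3.67 -3.746 1.798
v 3.98 -4.211 2.529
v 3.09 -2.834 2.622
v 4.252 -3.984 2.47
v 4.435 -3.721 2.308
v 4.502 -3.462 2.069
v 4.442 -3.246 1.788
v 4.265 -3.107 1.509
v 3.997 -3.064 1.274
v 3.68 -3.126 1.118
v 3.361 -3.282 1.066
v 3.089 -3.508 1.125
v 2.905 -3.771 1.287
v 2.838 -4.03 1.526
v 2.898 -4.246 1.807
v 3.075 -4.386 2.086
v 3.343 -4.428 2.321
v 3.66 -4.367 2.477
v -3.365 -1.843 2.292
v -4.089 -0.399 3.537
v -2.663 -1.411 2.199
v -3.386 0.033 3.444
v -2.674 -2.673 3.656
v -3.397 -1.229 4.901
v -1.971 -2.241 3.563
v -2.695 -0.797 4.808
f 2 1 5
f 2 5 3
f 3 5 6
f 3 6 4
f 5 1 7
f 5 7 6
f 6 7 8
f 6 8 4
f 7 1 9
f 7 9 8
f 8 9 10
f 8 10 4
f 9 1 11
f 9 11 10
f 10 11 12
f 10 12 4
f 11 1 13
f 11 13 12
f 12 13 14
f 12 14 4
f 13 1 15
f 13 15 14
f 14 15 16
f 14 16 4
f 15 1 17
f 15 17 16
f 16 17 18
f 16 18 4
f 17 1 19
f 17 19 18
f 18 19 20
f 18 20 4
f 19 1 21
f 19 21 20
f 20 21 22
f 20 22 4
f 21 1 23
f 21 23 22
f 22 23 24
f 22 24 4
f 23 1 25
f 23 25 24
f 24 25 26
f 24 26 4
f 25 1 27
f 25 27 26
f 26 27 28
f 26 28 4
f 27 1 29
f 27 29 28
f 28 29 30
f 28 30 4
f 29 1 2
f 29 2 30
f 30 2 3
f 30 3 4
f 32 31 34
f 32 34 33
f 34 31 35
f 34 35 33
f 35 31 36
f 35 36 33
f 36 31 37
f 36 37 33
f 37 31 38
f 37 38 33
f 38 31 39
f 38 39 33
f 39 31 40
f 39 40 33
f 40 31 41
f 40 41 33
f 41 31 42
f 41 42 33
f 42 31 43
f 42 43 33
f 43 31 44
f 43 44 33
f 44 31 45
f 44 45 33
f 45 31 46
f 45 46 33
f 46 31 47
f 46 47 33
f 47 31 48
f 47 48 33
f 48 31 32
f 48 32 33
f 50 52 49
f 53 50 49
f 49 52 51
f 51 53 49
f 50 56 52
f 54 50 53
f 54 56 50
f 52 56 51
f 55 53 51
f 51 56 55
f 55 54 53
f 56 54 55



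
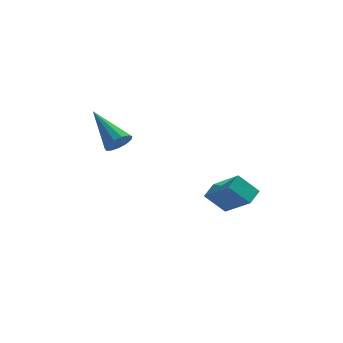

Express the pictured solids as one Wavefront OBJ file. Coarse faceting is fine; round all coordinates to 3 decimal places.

v 0.006 3.058 -0.288
v 1.022 2.025 0.862
v 0.358 3.736 0.01
v 1.374 2.703 1.16
v 0.866 2.977 -1.12
v 1.882 1.944 0.03
v 1.218 3.655 -0.822
v 2.234 2.622 0.328
v -3.311 1.961 3.28
v -2.908 1.899 3.761
v -4.429 3.219 4.38
v -2.791 2.172 3.567
v -2.84 2.379 3.282
v -3.038 2.452 2.996
v -3.322 2.37 2.801
v -3.604 2.157 2.758
v -3.792 1.883 2.881
v -3.828 1.633 3.131
v -3.7 1.487 3.428
v -3.448 1.492 3.678
v -3.153 1.645 3.802
f 2 4 1
f 5 2 1
f 1 4 3
f 3 5 1
f 2 8 4
f 6 2 5
f 6 8 2
f 4 8 3
f 7 5 3
f 3 8 7
f 7 6 5
f 8 6 7
f 10 9 12
f 10 12 11
f 12 9 13
f 12 13 11
f 13 9 14
f 13 14 11
f 14 9 15
f 14 15 11
f 15 9 16
f 15 16 11
f 16 9 17
f 16 17 11
f 17 9 18
f 17 18 11
f 18 9 19
f 18 19 11
f 19 9 20
f 19 20 11
f 20 9 21
f 20 21 11
f 21 9 10
f 21 10 11



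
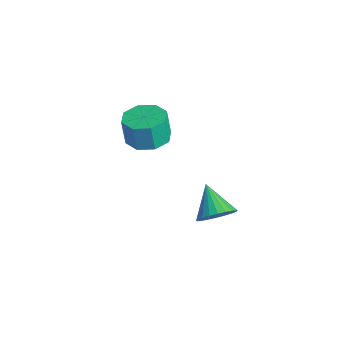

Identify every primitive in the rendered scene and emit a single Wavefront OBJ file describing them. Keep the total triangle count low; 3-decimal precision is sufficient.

v -1.422 -3.626 0.647
v -0.35 -3.797 0.748
v -0.507 -3.924 2.194
v -1.578 -3.754 2.093
v -0.55 -2.989 0.797
v -0.707 -3.116 2.243
v -1.261 -2.554 0.759
v -1.418 -2.681 2.205
v -2.066 -2.747 0.654
v -2.223 -2.874 2.1
v -2.493 -3.456 0.546
v -2.65 -3.583 1.992
v -2.293 -4.264 0.497
v -2.45 -4.391 1.943
v -1.582 -4.699 0.535
v -1.739 -4.826 1.981
v -0.777 -4.506 0.64
v -0.934 -4.633 2.086
v 4.306 -3.009 -0.384
v 4.831 -2.541 0.253
v 2.934 -2.871 0.644
v 4.704 -2.262 0.046
v 4.516 -2.096 -0.227
v 4.296 -2.07 -0.525
v 4.077 -2.186 -0.8
v 3.893 -2.428 -1.013
v 3.772 -2.759 -1.129
v 3.733 -3.127 -1.133
v 3.78 -3.478 -1.022
v 3.908 -3.757 -0.814
v 4.096 -3.922 -0.541
v 4.316 -3.949 -0.244
v 4.535 -3.832 0.032
v 4.718 -3.59 0.244
v 4.839 -3.26 0.361
v 4.879 -2.891 0.364
f 2 1 5
f 2 5 3
f 3 5 6
f 3 6 4
f 5 1 7
f 5 7 6
f 6 7 8
f 6 8 4
f 7 1 9
f 7 9 8
f 8 9 10
f 8 10 4
f 9 1 11
f 9 11 10
f 10 11 12
f 10 12 4
f 11 1 13
f 11 13 12
f 12 13 14
f 12 14 4
f 13 1 15
f 13 15 14
f 14 15 16
f 14 16 4
f 15 1 17
f 15 17 16
f 16 17 18
f 16 18 4
f 17 1 2
f 17 2 18
f 18 2 3
f 18 3 4
f 20 19 22
f 20 22 21
f 22 19 23
f 22 23 21
f 23 19 24
f 23 24 21
f 24 19 25
f 24 25 21
f 25 19 26
f 25 26 21
f 26 19 27
f 26 27 21
f 27 19 28
f 27 28 21
f 28 19 29
f 28 29 21
f 29 19 30
f 29 30 21
f 30 19 31
f 30 31 21
f 31 19 32
f 31 32 21
f 32 19 33
f 32 33 21
f 33 19 34
f 33 34 21
f 34 19 35
f 34 35 21
f 35 19 36
f 35 36 21
f 36 19 20
f 36 20 21



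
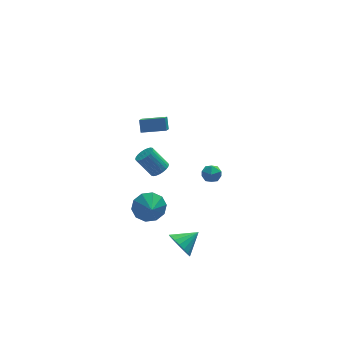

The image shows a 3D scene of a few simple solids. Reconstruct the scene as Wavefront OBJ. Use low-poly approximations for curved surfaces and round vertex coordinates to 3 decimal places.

v -1.034 -4.056 -4.179
v -0.572 -4.171 -4.989
v 0.154 -3.644 -3.561
v -0.699 -3.773 -5.01
v -0.892 -3.431 -4.867
v -1.114 -3.213 -4.587
v -1.319 -3.161 -4.226
v -1.468 -3.287 -3.856
v -1.531 -3.565 -3.55
v -1.495 -3.94 -3.368
v -1.368 -4.338 -3.347
v -1.175 -4.68 -3.491
v -0.954 -4.899 -3.771
v -0.748 -4.95 -4.131
v -0.599 -4.824 -4.502
v -0.536 -4.546 -4.808
v -2.282 -0.163 2.974
v -2.603 -1.104 3.663
v -2.266 0.329 3.654
v -2.586 -0.612 4.344
v -0.894 -0.488 3.176
v -1.214 -1.429 3.866
v -0.877 0.004 3.857
v -1.198 -0.937 4.546
v 1.386 1.011 -2.706
v 1.682 1.34 -2.159
v 2.138 0.16 -2.601
v 2.434 0.489 -2.054
v 1.787 0.217 -1.993
v 1.322 0.743 -2.058
v 2.498 0.757 -2.702
v 2.033 1.283 -2.767
v 2.369 1.183 -2.156
v 1.93 0.849 -1.718
v 1.89 0.651 -3.042
v 1.451 0.317 -2.604
v -2.442 -2.465 -1.829
v -1.432 -2.477 -1.818
v -2.458 -3.355 -1.311
v -1.627 -2.176 -1.307
v -2.133 -1.986 -0.995
v -2.757 -1.978 -1.002
v -3.261 -2.157 -1.325
v -3.452 -2.453 -1.84
v -3.257 -2.754 -2.351
v -2.751 -2.944 -2.663
v -2.126 -2.952 -2.656
v -1.623 -2.773 -2.333
v -0.745 2.798 -3.249
v -0.447 2.343 -2.875
v -1.298 2.786 -1.658
v -1.595 3.242 -2.031
v -0.292 2.546 -2.84
v -1.143 2.989 -1.623
v -0.206 2.787 -2.868
v -1.057 3.23 -1.65
v -0.202 3.03 -2.953
v -1.052 3.473 -1.736
v -0.28 3.237 -3.084
v -1.131 3.68 -1.866
v -0.429 3.378 -3.239
v -1.28 3.821 -2.022
v -0.626 3.431 -3.396
v -1.477 3.874 -2.179
v -0.842 3.387 -3.531
v -1.693 3.83 -2.313
v -1.042 3.254 -3.622
v -1.893 3.697 -2.405
v -1.197 3.051 -3.657
v -2.048 3.494 -2.44
v -1.283 2.81 -3.63
v -2.134 3.253 -2.412
v -1.288 2.567 -3.544
v -2.138 3.01 -2.327
v -1.209 2.36 -3.414
v -2.06 2.803 -2.196
v -1.06 2.219 -3.258
v -1.911 2.662 -2.041
v -0.863 2.166 -3.101
v -1.714 2.609 -1.884
v -0.647 2.21 -2.967
v -1.498 2.653 -1.749
f 2 1 4
f 2 4 3
f 4 1 5
f 4 5 3
f 5 1 6
f 5 6 3
f 6 1 7
f 6 7 3
f 7 1 8
f 7 8 3
f 8 1 9
f 8 9 3
f 9 1 10
f 9 10 3
f 10 1 11
f 10 11 3
f 11 1 12
f 11 12 3
f 12 1 13
f 12 13 3
f 13 1 14
f 13 14 3
f 14 1 15
f 14 15 3
f 15 1 16
f 15 16 3
f 16 1 2
f 16 2 3
f 18 20 17
f 21 18 17
f 17 20 19
f 19 21 17
f 18 24 20
f 22 18 21
f 22 24 18
f 20 24 19
f 23 21 19
f 19 24 23
f 23 22 21
f 24 22 23
f 25 36 30
f 25 30 26
f 25 26 32
f 25 32 35
f 25 35 36
f 26 30 34
f 30 36 29
f 36 35 27
f 35 32 31
f 32 26 33
f 28 34 29
f 28 29 27
f 28 27 31
f 28 31 33
f 28 33 34
f 29 34 30
f 27 29 36
f 31 27 35
f 33 31 32
f 34 33 26
f 38 37 40
f 38 40 39
f 40 37 41
f 40 41 39
f 41 37 42
f 41 42 39
f 42 37 43
f 42 43 39
f 43 37 44
f 43 44 39
f 44 37 45
f 44 45 39
f 45 37 46
f 45 46 39
f 46 37 47
f 46 47 39
f 47 37 48
f 47 48 39
f 48 37 38
f 48 38 39
f 50 49 53
f 50 53 51
f 51 53 54
f 51 54 52
f 53 49 55
f 53 55 54
f 54 55 56
f 54 56 52
f 55 49 57
f 55 57 56
f 56 57 58
f 56 58 52
f 57 49 59
f 57 59 58
f 58 59 60
f 58 60 52
f 59 49 61
f 59 61 60
f 60 61 62
f 60 62 52
f 61 49 63
f 61 63 62
f 62 63 64
f 62 64 52
f 63 49 65
f 63 65 64
f 64 65 66
f 64 66 52
f 65 49 67
f 65 67 66
f 66 67 68
f 66 68 52
f 67 49 69
f 67 69 68
f 68 69 70
f 68 70 52
f 69 49 71
f 69 71 70
f 70 71 72
f 70 72 52
f 71 49 73
f 71 73 72
f 72 73 74
f 72 74 52
f 73 49 75
f 73 75 74
f 74 75 76
f 74 76 52
f 75 49 77
f 75 77 76
f 76 77 78
f 76 78 52
f 77 49 79
f 77 79 78
f 78 79 80
f 78 80 52
f 79 49 81
f 79 81 80
f 80 81 82
f 80 82 52
f 81 49 50
f 81 50 82
f 82 50 51
f 82 51 52



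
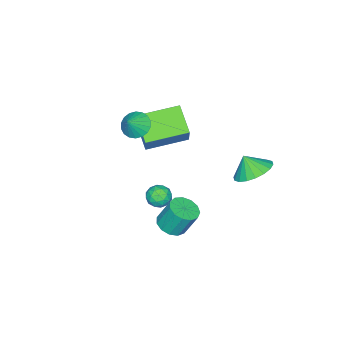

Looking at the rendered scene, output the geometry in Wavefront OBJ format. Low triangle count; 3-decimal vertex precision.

v -2.558 4.066 1.051
v -1.553 3.939 0.93
v -2.522 3.534 1.909
v -1.578 4.324 1.17
v -1.797 4.657 1.386
v -2.167 4.874 1.536
v -2.614 4.93 1.59
v -3.05 4.816 1.537
v -3.389 4.553 1.388
v -3.563 4.193 1.172
v -3.538 3.809 0.933
v -3.319 3.475 0.716
v -2.949 3.259 0.566
v -2.502 3.202 0.512
v -2.066 3.316 0.565
v -1.727 3.579 0.714
v 2.464 2.957 0.474
v 3.126 3.286 0.435
v 2.919 3.851 1.688
v 2.256 3.523 1.726
v 2.852 3.553 0.269
v 2.645 4.118 1.522
v 2.455 3.631 0.168
v 2.248 4.197 1.421
v 2.061 3.496 0.164
v 1.854 4.061 1.417
v 1.795 3.189 0.258
v 1.587 3.754 1.511
v 1.741 2.809 0.421
v 1.533 3.374 1.674
v 1.916 2.476 0.6
v 1.709 3.041 1.853
v 2.265 2.296 0.739
v 2.058 2.861 1.992
v 2.678 2.326 0.794
v 2.47 2.891 2.047
v 3.022 2.556 0.747
v 2.815 3.121 2
v 3.189 2.914 0.613
v 2.982 3.479 1.866
v -2.135 -1.637 0.096
v -2.907 -2.703 1.041
v -3.685 -0.216 0.433
v -4.457 -1.282 1.378
v -1.203 -0.978 1.602
v -1.975 -2.044 2.547
v -2.753 0.443 1.939
v -3.525 -0.623 2.884
v 0.42 1.592 -0.082
v 0.964 1.358 -0.354
v 0.316 0.702 0.474
v 0.86 0.468 0.202
v 0.893 0.965 0.622
v 0.958 1.515 0.278
v 0.322 0.545 -0.158
v 0.387 1.095 -0.502
v 0.904 0.711 -0.402
v 1.257 0.971 0.081
v 0.023 1.089 0.039
v 0.376 1.349 0.522
v 0.701 1.553 -0.267
v 0.579 0.507 0.387
v 0.598 0.799 0.634
v 0.918 0.662 0.474
v 0.698 1.646 0.105
v 1.018 1.508 -0.055
v 0.976 1.277 0.519
v 0.262 0.552 0.175
v 0.582 0.414 0.015
v 0.362 1.398 -0.354
v 0.682 1.261 -0.514
v 0.304 0.783 -0.399
v 0.986 1.035 -0.455
v 0.924 0.512 -0.128
v 0.608 0.557 -0.34
v 0.646 0.88 -0.542
v 1.193 1.188 -0.171
v 1.132 0.665 0.156
v 1.152 0.957 0.403
v 1.189 1.28 0.201
v 1.158 0.808 -0.199
v 0.148 1.395 -0.036
v 0.087 0.872 0.291
v 0.091 0.78 -0.081
v 0.128 1.103 -0.283
v 0.356 1.548 0.248
v 0.294 1.025 0.575
v 0.634 1.18 0.662
v 0.672 1.503 0.46
v 0.122 1.252 0.319
v -1.482 -1.712 2.367
v -0.986 -2.042 1.896
v -0.758 -1.688 3.113
v -0.937 -1.713 1.838
v -0.996 -1.383 1.884
v -1.151 -1.118 2.027
v -1.372 -0.971 2.237
v -1.615 -0.971 2.472
v -1.831 -1.118 2.687
v -1.979 -1.382 2.838
v -2.027 -1.711 2.896
v -1.968 -2.041 2.85
v -1.813 -2.306 2.707
v -1.592 -2.453 2.498
v -1.349 -2.453 2.262
v -1.133 -2.306 2.047
f 2 1 4
f 2 4 3
f 4 1 5
f 4 5 3
f 5 1 6
f 5 6 3
f 6 1 7
f 6 7 3
f 7 1 8
f 7 8 3
f 8 1 9
f 8 9 3
f 9 1 10
f 9 10 3
f 10 1 11
f 10 11 3
f 11 1 12
f 11 12 3
f 12 1 13
f 12 13 3
f 13 1 14
f 13 14 3
f 14 1 15
f 14 15 3
f 15 1 16
f 15 16 3
f 16 1 2
f 16 2 3
f 18 17 21
f 18 21 19
f 19 21 22
f 19 22 20
f 21 17 23
f 21 23 22
f 22 23 24
f 22 24 20
f 23 17 25
f 23 25 24
f 24 25 26
f 24 26 20
f 25 17 27
f 25 27 26
f 26 27 28
f 26 28 20
f 27 17 29
f 27 29 28
f 28 29 30
f 28 30 20
f 29 17 31
f 29 31 30
f 30 31 32
f 30 32 20
f 31 17 33
f 31 33 32
f 32 33 34
f 32 34 20
f 33 17 35
f 33 35 34
f 34 35 36
f 34 36 20
f 35 17 37
f 35 37 36
f 36 37 38
f 36 38 20
f 37 17 39
f 37 39 38
f 38 39 40
f 38 40 20
f 39 17 18
f 39 18 40
f 40 18 19
f 40 19 20
f 42 44 41
f 45 42 41
f 41 44 43
f 43 45 41
f 42 48 44
f 46 42 45
f 46 48 42
f 44 48 43
f 47 45 43
f 43 48 47
f 47 46 45
f 48 46 47
f 49 86 65
f 86 60 89
f 65 89 54
f 86 89 65
f 49 65 61
f 65 54 66
f 61 66 50
f 65 66 61
f 49 61 70
f 61 50 71
f 70 71 56
f 61 71 70
f 49 70 82
f 70 56 85
f 82 85 59
f 70 85 82
f 49 82 86
f 82 59 90
f 86 90 60
f 82 90 86
f 50 66 77
f 66 54 80
f 77 80 58
f 66 80 77
f 54 89 67
f 89 60 88
f 67 88 53
f 89 88 67
f 60 90 87
f 90 59 83
f 87 83 51
f 90 83 87
f 59 85 84
f 85 56 72
f 84 72 55
f 85 72 84
f 56 71 76
f 71 50 73
f 76 73 57
f 71 73 76
f 52 78 64
f 78 58 79
f 64 79 53
f 78 79 64
f 52 64 62
f 64 53 63
f 62 63 51
f 64 63 62
f 52 62 69
f 62 51 68
f 69 68 55
f 62 68 69
f 52 69 74
f 69 55 75
f 74 75 57
f 69 75 74
f 52 74 78
f 74 57 81
f 78 81 58
f 74 81 78
f 53 79 67
f 79 58 80
f 67 80 54
f 79 80 67
f 51 63 87
f 63 53 88
f 87 88 60
f 63 88 87
f 55 68 84
f 68 51 83
f 84 83 59
f 68 83 84
f 57 75 76
f 75 55 72
f 76 72 56
f 75 72 76
f 58 81 77
f 81 57 73
f 77 73 50
f 81 73 77
f 92 91 94
f 92 94 93
f 94 91 95
f 94 95 93
f 95 91 96
f 95 96 93
f 96 91 97
f 96 97 93
f 97 91 98
f 97 98 93
f 98 91 99
f 98 99 93
f 99 91 100
f 99 100 93
f 100 91 101
f 100 101 93
f 101 91 102
f 101 102 93
f 102 91 103
f 102 103 93
f 103 91 104
f 103 104 93
f 104 91 105
f 104 105 93
f 105 91 106
f 105 106 93
f 106 91 92
f 106 92 93



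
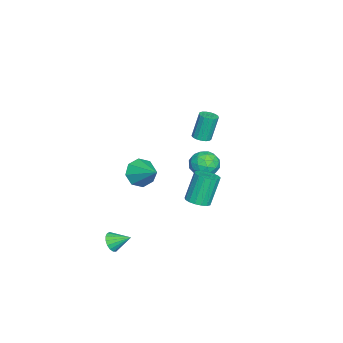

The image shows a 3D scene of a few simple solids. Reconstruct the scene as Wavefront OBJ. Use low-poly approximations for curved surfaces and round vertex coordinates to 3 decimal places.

v 3.168 1.446 -0.171
v 3.801 1.776 -0.019
v 3.185 2.164 1.703
v 2.552 1.834 1.551
v 3.602 2.032 -0.148
v 2.986 2.42 1.574
v 3.304 2.154 -0.282
v 2.688 2.543 1.44
v 2.974 2.114 -0.391
v 2.358 2.503 1.331
v 2.689 1.921 -0.45
v 2.073 2.31 1.273
v 2.514 1.619 -0.444
v 1.898 2.007 1.278
v 2.488 1.277 -0.376
v 1.872 1.666 1.346
v 2.618 0.974 -0.261
v 2.002 1.362 1.461
v 2.874 0.779 -0.126
v 2.258 1.167 1.597
v 3.198 0.737 -0.001
v 2.582 1.125 1.722
v 3.514 0.857 0.086
v 2.898 1.245 1.808
v 3.752 1.112 0.113
v 3.136 1.5 1.835
v 3.855 1.443 0.075
v 3.239 1.832 1.798
v 2.16 -1.921 0.905
v 2.81 -2.61 1.063
v 3.16 -0.779 1.775
v 2.935 -2.244 0.439
v 2.607 -1.689 0.087
v 2.017 -1.27 0.214
v 1.511 -1.232 0.746
v 1.385 -1.598 1.371
v 1.714 -2.154 1.722
v 2.304 -2.573 1.595
v -4.181 -0.056 -1.519
v -3.795 0.553 -0.873
v -3.005 0.247 -2.507
v -2.619 0.856 -1.861
v -2.625 -0.096 -1.686
v -3.352 -0.283 -1.075
v -3.448 1.083 -2.305
v -4.175 0.896 -1.694
v -3.343 1.256 -1.359
v -2.834 0.528 -0.976
v -3.966 0.272 -2.404
v -3.457 -0.456 -2.021
v -4.091 0.222 -1.11
v -2.709 0.578 -2.27
v -2.712 0.019 -2.167
v -2.486 0.377 -1.788
v -3.831 -0.269 -1.228
v -3.604 0.088 -0.849
v -2.916 -0.293 -1.326
v -3.196 0.712 -2.531
v -2.969 1.069 -2.152
v -4.314 0.423 -1.592
v -4.088 0.781 -1.213
v -3.884 1.093 -2.054
v -3.599 0.993 -1.015
v -2.907 1.171 -1.596
v -3.395 1.305 -1.857
v -3.822 1.195 -1.498
v -3.299 0.565 -0.791
v -2.608 0.743 -1.371
v -2.612 0.184 -1.268
v -3.039 0.074 -0.909
v -3.033 0.979 -1.076
v -4.192 0.057 -2.009
v -3.501 0.235 -2.589
v -3.761 0.726 -2.471
v -4.188 0.616 -2.112
v -3.893 -0.371 -1.784
v -3.201 -0.193 -2.365
v -2.978 -0.395 -1.882
v -3.405 -0.505 -1.523
v -3.767 -0.179 -2.304
v 3.806 -3.138 -3.795
v 4.087 -2.854 -4.333
v 3.834 -2.082 -3.225
v 3.772 -2.819 -4.383
v 3.465 -2.857 -4.299
v 3.236 -2.959 -4.099
v 3.138 -3.102 -3.829
v 3.193 -3.253 -3.552
v 3.388 -3.378 -3.33
v 3.679 -3.448 -3.215
v 3.999 -3.447 -3.233
v 4.275 -3.375 -3.379
v 4.444 -3.248 -3.621
v 4.466 -3.097 -3.903
v 4.337 -2.955 -4.16
v 0.432 1.034 3.083
v 0.809 0.664 3.237
v 0.485 0.996 4.831
v 0.108 1.366 4.677
v 0.945 0.889 3.218
v 0.621 1.22 4.811
v 0.964 1.147 3.168
v 0.64 1.478 4.762
v 0.86 1.379 3.098
v 0.537 1.71 4.692
v 0.659 1.532 3.026
v 0.335 1.863 4.62
v 0.406 1.571 2.966
v 0.082 1.903 4.56
v 0.158 1.487 2.933
v -0.166 1.819 4.527
v -0.026 1.299 2.935
v -0.35 1.631 4.529
v -0.106 1.051 2.97
v -0.43 1.383 4.564
v -0.063 0.799 3.032
v -0.386 1.131 4.625
v 0.094 0.6 3.105
v -0.23 0.932 4.699
v 0.328 0.501 3.173
v 0.005 0.833 4.767
v 0.586 0.524 3.22
v 0.262 0.856 4.814
f 2 1 5
f 2 5 3
f 3 5 6
f 3 6 4
f 5 1 7
f 5 7 6
f 6 7 8
f 6 8 4
f 7 1 9
f 7 9 8
f 8 9 10
f 8 10 4
f 9 1 11
f 9 11 10
f 10 11 12
f 10 12 4
f 11 1 13
f 11 13 12
f 12 13 14
f 12 14 4
f 13 1 15
f 13 15 14
f 14 15 16
f 14 16 4
f 15 1 17
f 15 17 16
f 16 17 18
f 16 18 4
f 17 1 19
f 17 19 18
f 18 19 20
f 18 20 4
f 19 1 21
f 19 21 20
f 20 21 22
f 20 22 4
f 21 1 23
f 21 23 22
f 22 23 24
f 22 24 4
f 23 1 25
f 23 25 24
f 24 25 26
f 24 26 4
f 25 1 27
f 25 27 26
f 26 27 28
f 26 28 4
f 27 1 2
f 27 2 28
f 28 2 3
f 28 3 4
f 30 29 32
f 30 32 31
f 32 29 33
f 32 33 31
f 33 29 34
f 33 34 31
f 34 29 35
f 34 35 31
f 35 29 36
f 35 36 31
f 36 29 37
f 36 37 31
f 37 29 38
f 37 38 31
f 38 29 30
f 38 30 31
f 39 76 55
f 76 50 79
f 55 79 44
f 76 79 55
f 39 55 51
f 55 44 56
f 51 56 40
f 55 56 51
f 39 51 60
f 51 40 61
f 60 61 46
f 51 61 60
f 39 60 72
f 60 46 75
f 72 75 49
f 60 75 72
f 39 72 76
f 72 49 80
f 76 80 50
f 72 80 76
f 40 56 67
f 56 44 70
f 67 70 48
f 56 70 67
f 44 79 57
f 79 50 78
f 57 78 43
f 79 78 57
f 50 80 77
f 80 49 73
f 77 73 41
f 80 73 77
f 49 75 74
f 75 46 62
f 74 62 45
f 75 62 74
f 46 61 66
f 61 40 63
f 66 63 47
f 61 63 66
f 42 68 54
f 68 48 69
f 54 69 43
f 68 69 54
f 42 54 52
f 54 43 53
f 52 53 41
f 54 53 52
f 42 52 59
f 52 41 58
f 59 58 45
f 52 58 59
f 42 59 64
f 59 45 65
f 64 65 47
f 59 65 64
f 42 64 68
f 64 47 71
f 68 71 48
f 64 71 68
f 43 69 57
f 69 48 70
f 57 70 44
f 69 70 57
f 41 53 77
f 53 43 78
f 77 78 50
f 53 78 77
f 45 58 74
f 58 41 73
f 74 73 49
f 58 73 74
f 47 65 66
f 65 45 62
f 66 62 46
f 65 62 66
f 48 71 67
f 71 47 63
f 67 63 40
f 71 63 67
f 82 81 84
f 82 84 83
f 84 81 85
f 84 85 83
f 85 81 86
f 85 86 83
f 86 81 87
f 86 87 83
f 87 81 88
f 87 88 83
f 88 81 89
f 88 89 83
f 89 81 90
f 89 90 83
f 90 81 91
f 90 91 83
f 91 81 92
f 91 92 83
f 92 81 93
f 92 93 83
f 93 81 94
f 93 94 83
f 94 81 95
f 94 95 83
f 95 81 82
f 95 82 83
f 97 96 100
f 97 100 98
f 98 100 101
f 98 101 99
f 100 96 102
f 100 102 101
f 101 102 103
f 101 103 99
f 102 96 104
f 102 104 103
f 103 104 105
f 103 105 99
f 104 96 106
f 104 106 105
f 105 106 107
f 105 107 99
f 106 96 108
f 106 108 107
f 107 108 109
f 107 109 99
f 108 96 110
f 108 110 109
f 109 110 111
f 109 111 99
f 110 96 112
f 110 112 111
f 111 112 113
f 111 113 99
f 112 96 114
f 112 114 113
f 113 114 115
f 113 115 99
f 114 96 116
f 114 116 115
f 115 116 117
f 115 117 99
f 116 96 118
f 116 118 117
f 117 118 119
f 117 119 99
f 118 96 120
f 118 120 119
f 119 120 121
f 119 121 99
f 120 96 122
f 120 122 121
f 121 122 123
f 121 123 99
f 122 96 97
f 122 97 123
f 123 97 98
f 123 98 99

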